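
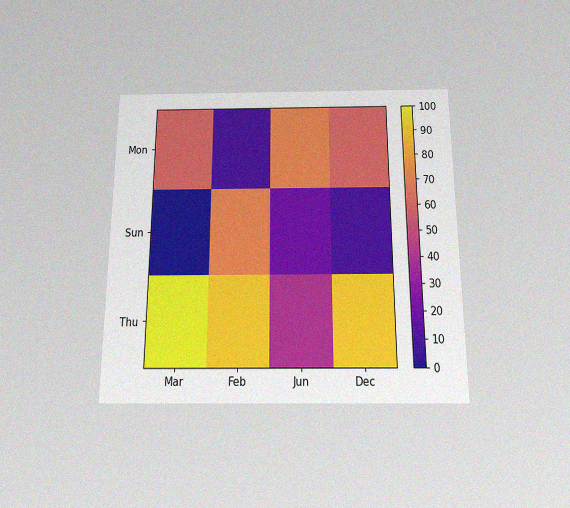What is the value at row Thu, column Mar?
The chart is viewed slightly from below, with some photo noise. Matching cell (Thu, Mar) against the colorbar gives 100.

100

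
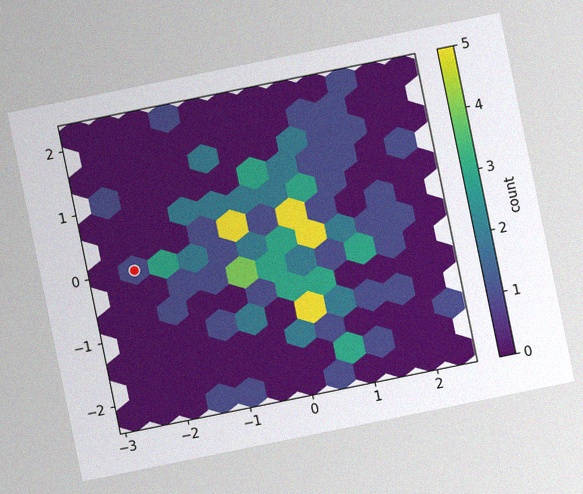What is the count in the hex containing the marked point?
The chart is tilted about 12° counter-clockwise, with some photo noise. The marked hex reads 1 on the colorbar.

1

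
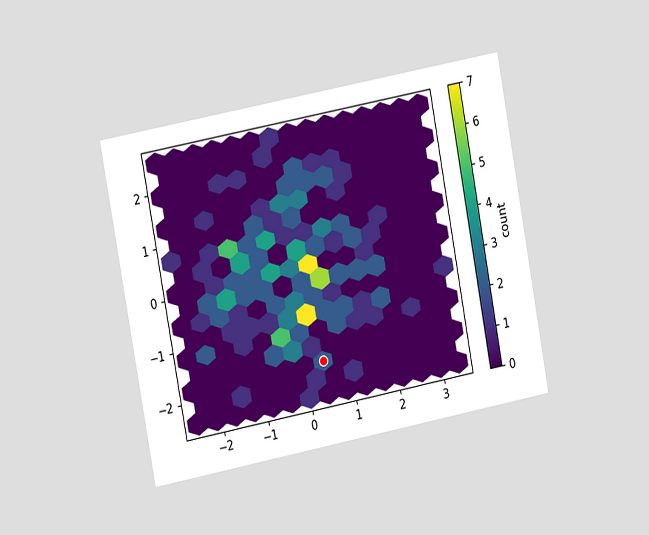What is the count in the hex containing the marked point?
2

The chart is tilted about 11° counter-clockwise and viewed slightly from the left. The marked hex reads 2 on the colorbar.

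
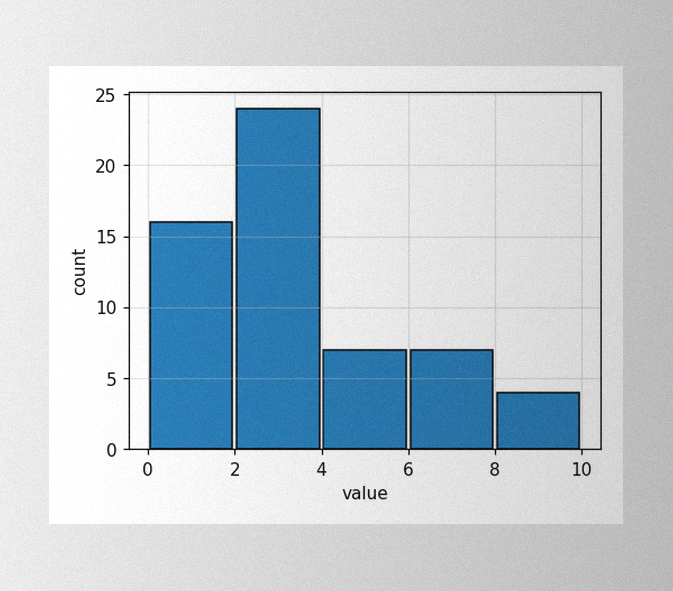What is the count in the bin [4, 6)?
7

The image has some photo noise and uneven lighting. The [4, 6) bin has height 7.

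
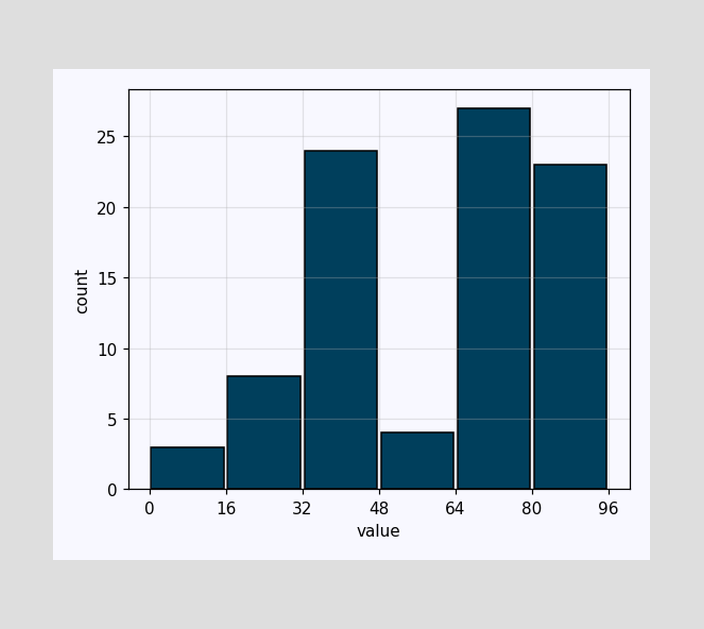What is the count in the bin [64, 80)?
The [64, 80) bin has height 27.

27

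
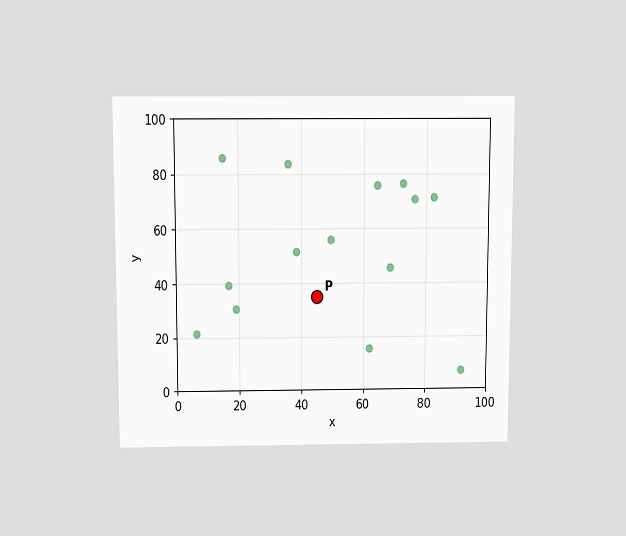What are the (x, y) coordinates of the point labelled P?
(45, 35)

The chart is viewed slightly from above. Following the gridlines from P to each axis, P sits at (45, 35).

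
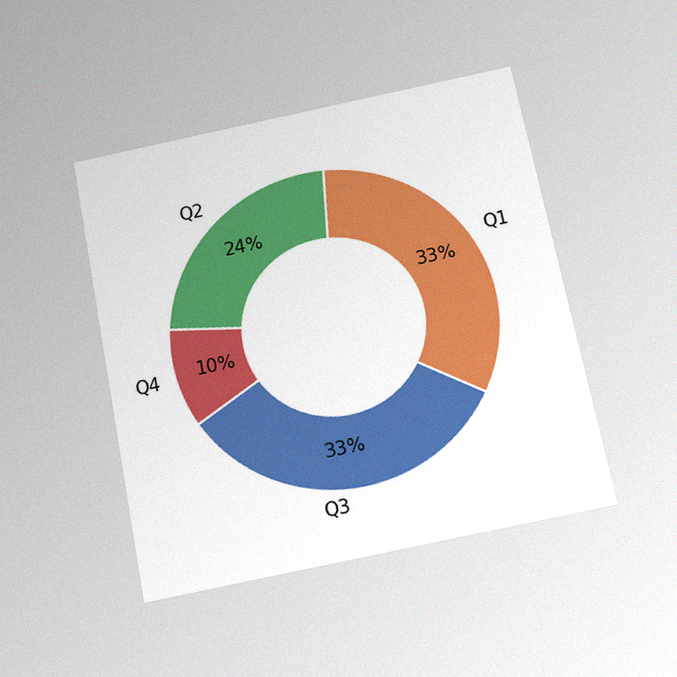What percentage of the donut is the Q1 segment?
The chart is tilted about 11° counter-clockwise and viewed slightly from below, with some photo noise. The Q1 segment takes up 33% of the ring.

33%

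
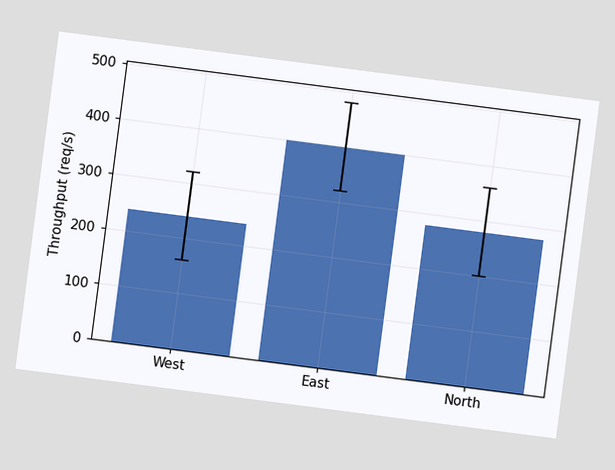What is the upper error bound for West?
320req/s

The chart is tilted about 7° clockwise. The West bar's upper whisker reaches 320req/s.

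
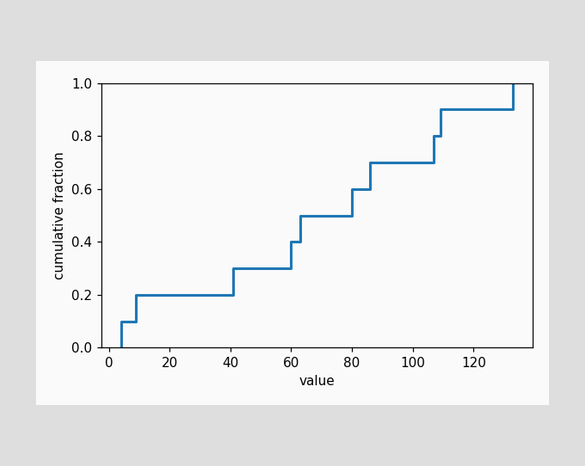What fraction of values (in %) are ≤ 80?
60%

At x=80 the ECDF step is at 60%.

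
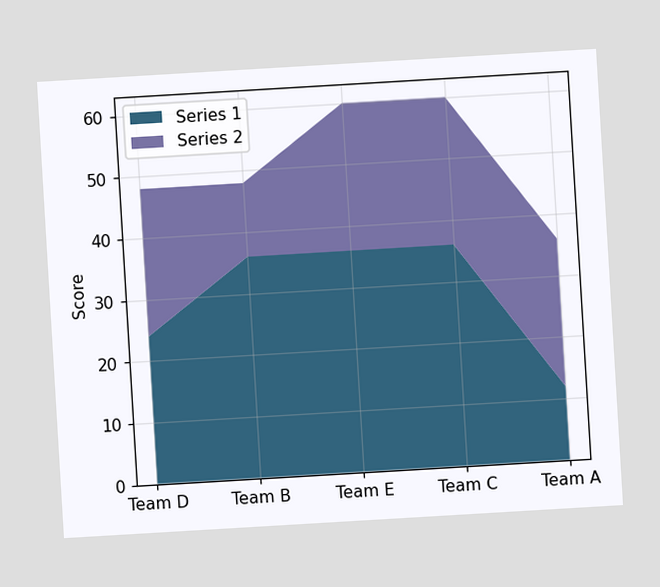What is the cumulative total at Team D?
The chart is tilted about 3° counter-clockwise. The stacked total at Team D reaches 48.

48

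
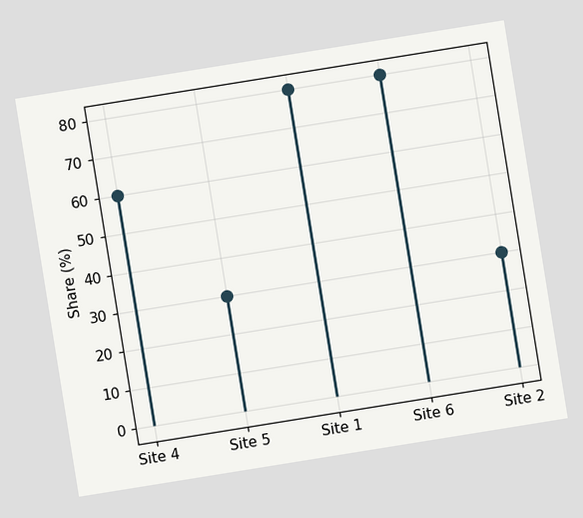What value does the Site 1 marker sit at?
The chart is tilted about 9° counter-clockwise. The Site 1 marker sits at 80%.

80%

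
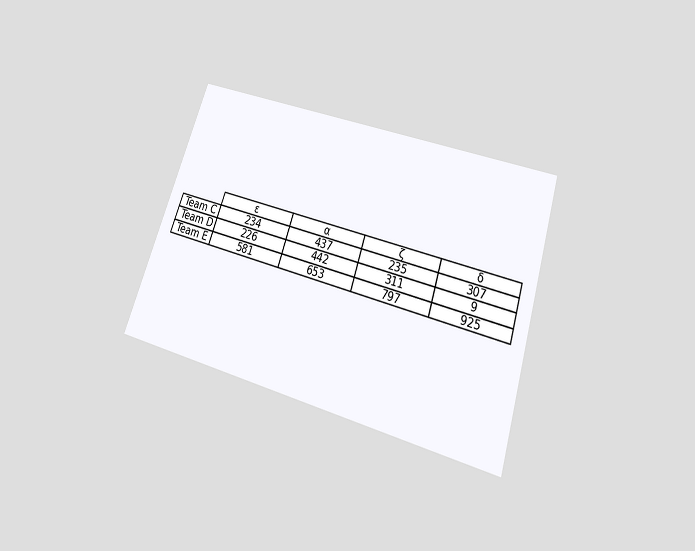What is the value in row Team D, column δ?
9

The chart is tilted about 18° clockwise and viewed slightly from below. The (Team D, δ) cell reads 9.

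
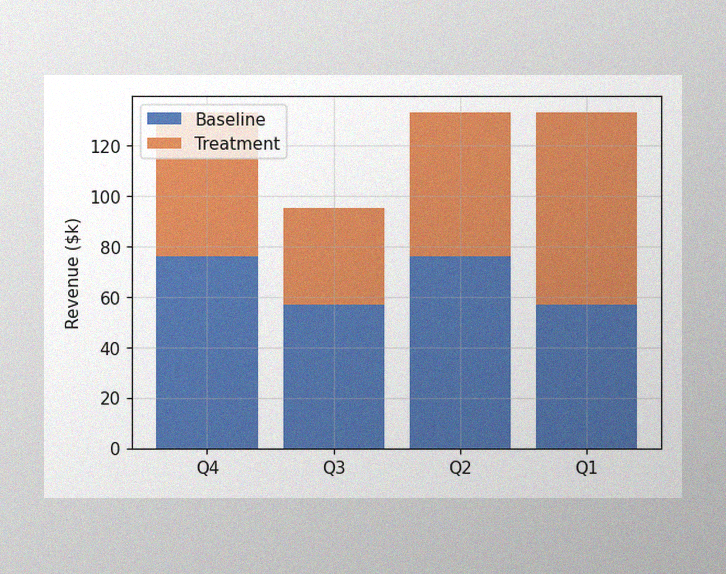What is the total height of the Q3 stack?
The image has some photo noise and uneven lighting. The Q3 stack's top reaches $95k on the y-axis.

$95k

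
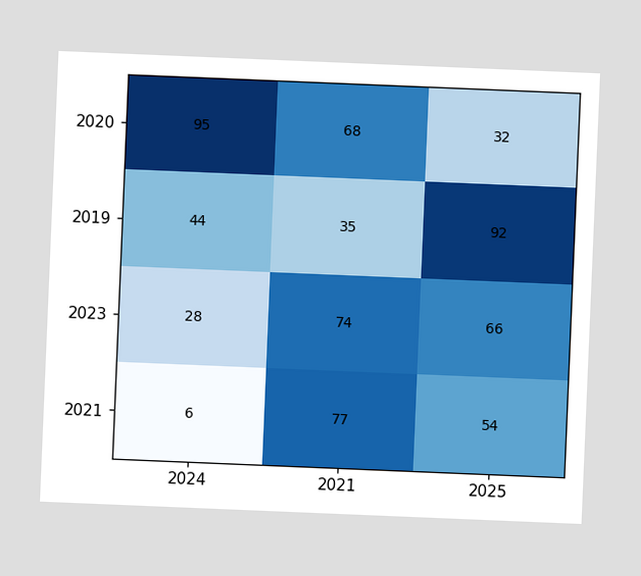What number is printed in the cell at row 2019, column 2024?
44

The chart is tilted about 2° clockwise. The (2019, 2024) cell reads 44.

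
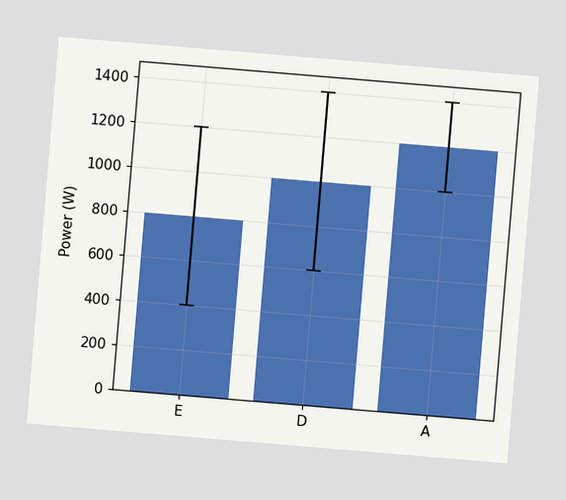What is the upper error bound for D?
The chart is tilted about 5° clockwise. The D bar's upper whisker reaches 1400W.

1400W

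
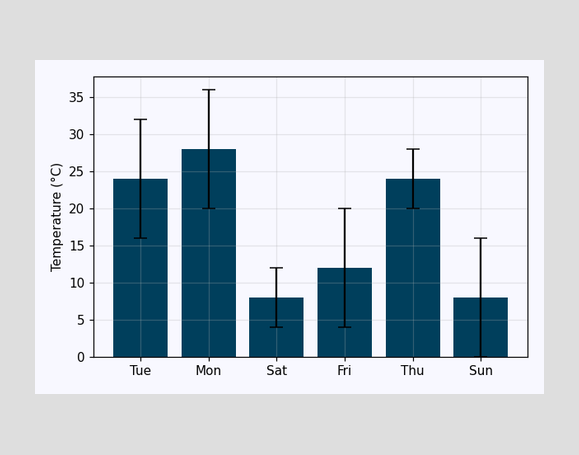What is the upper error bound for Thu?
The Thu bar's upper whisker reaches 28°C.

28°C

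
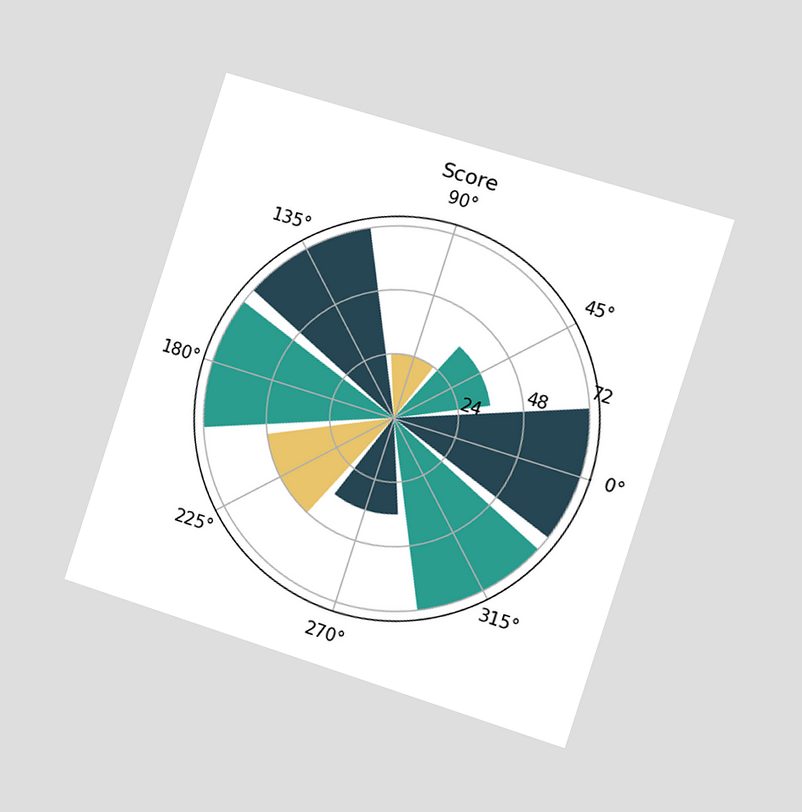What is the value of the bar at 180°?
72

The chart is tilted about 18° clockwise and viewed slightly from the right. The bar at 180° reaches 72 on the radial axis.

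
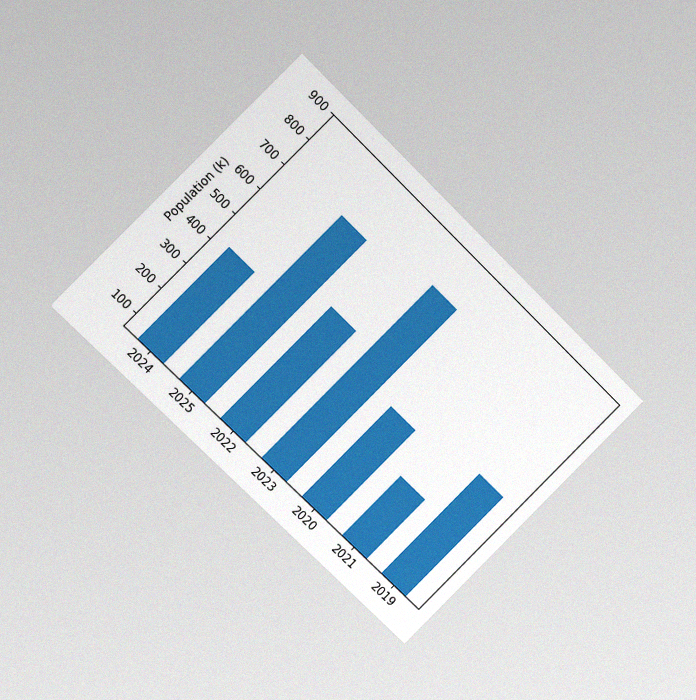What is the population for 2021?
The chart is tilted about 45° clockwise and viewed at a slight angle, with some photo noise. Reading along the chart's y-axis, the 2021 bar reaches 294k.

294k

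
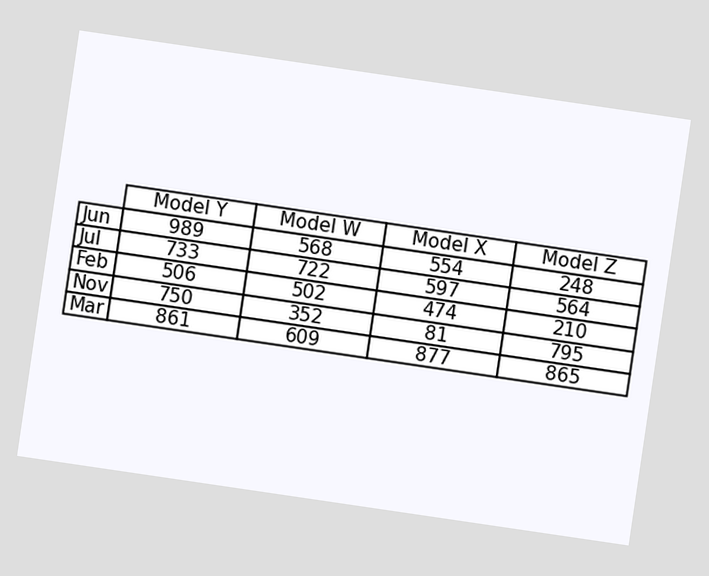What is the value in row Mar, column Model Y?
The chart is tilted about 8° clockwise. The (Mar, Model Y) cell reads 861.

861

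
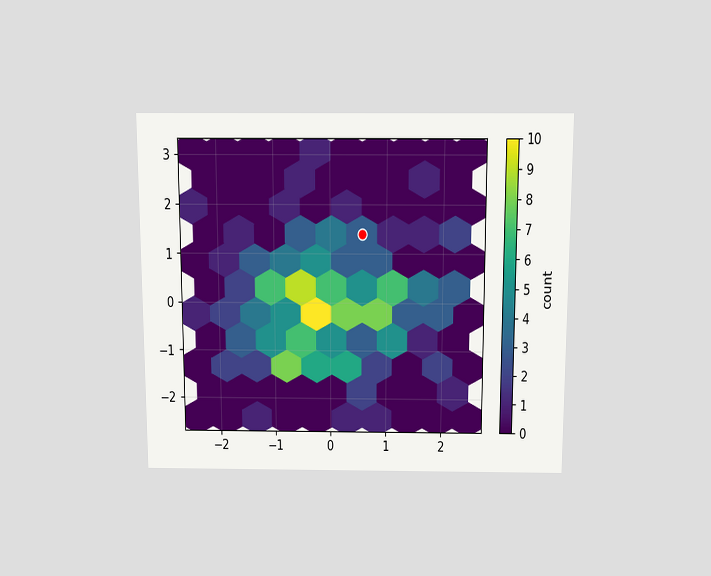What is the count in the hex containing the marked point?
The chart is viewed slightly from above. The marked hex reads 3 on the colorbar.

3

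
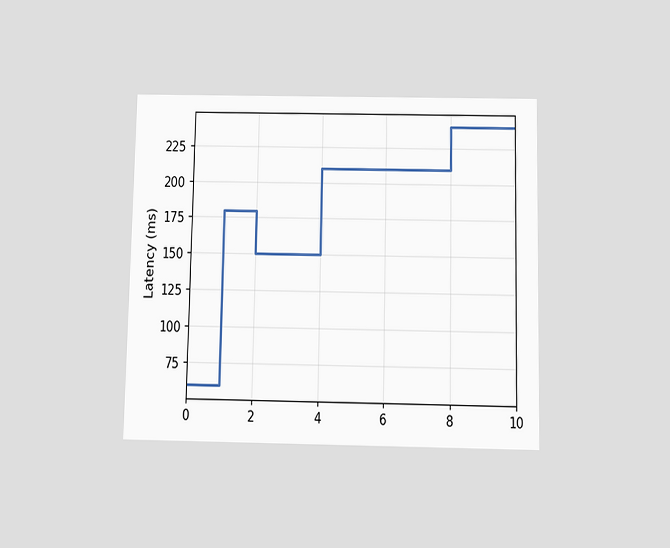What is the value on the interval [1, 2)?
The chart is viewed slightly from below. On [1, 2) the step sits at 180ms.

180ms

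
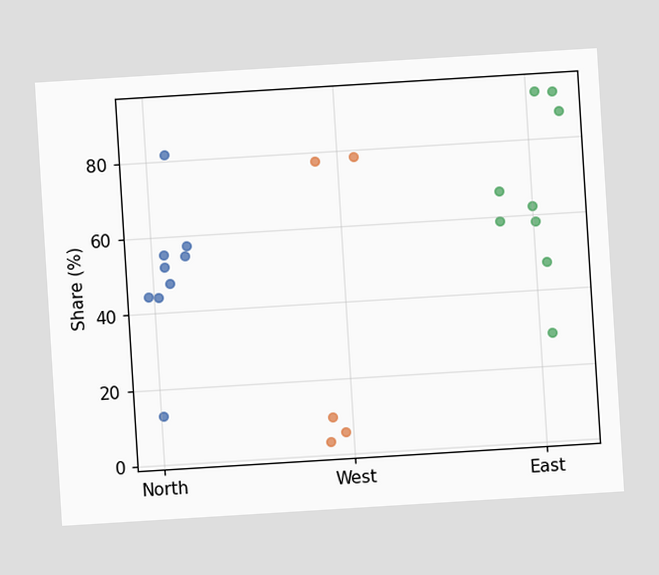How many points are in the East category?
9

The chart is tilted about 4° counter-clockwise. Counting the markers in the East column gives 9.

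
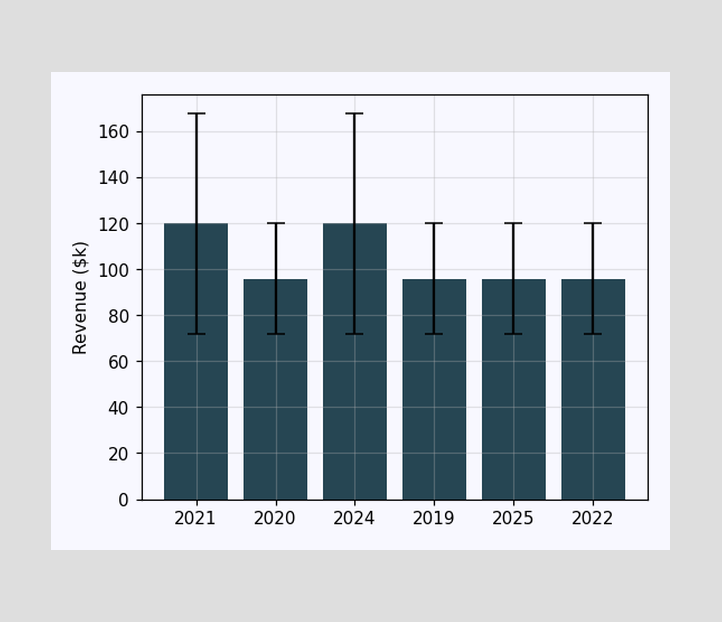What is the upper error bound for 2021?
$168k

The 2021 bar's upper whisker reaches $168k.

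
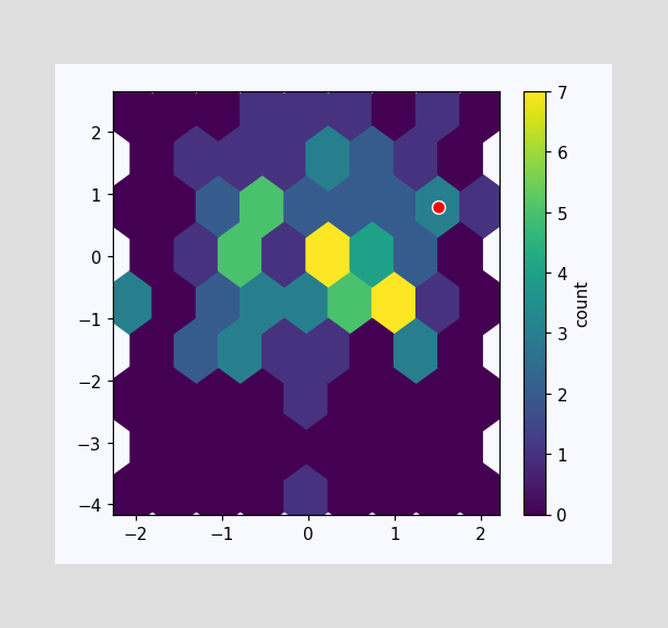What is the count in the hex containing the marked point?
3

The marked hex reads 3 on the colorbar.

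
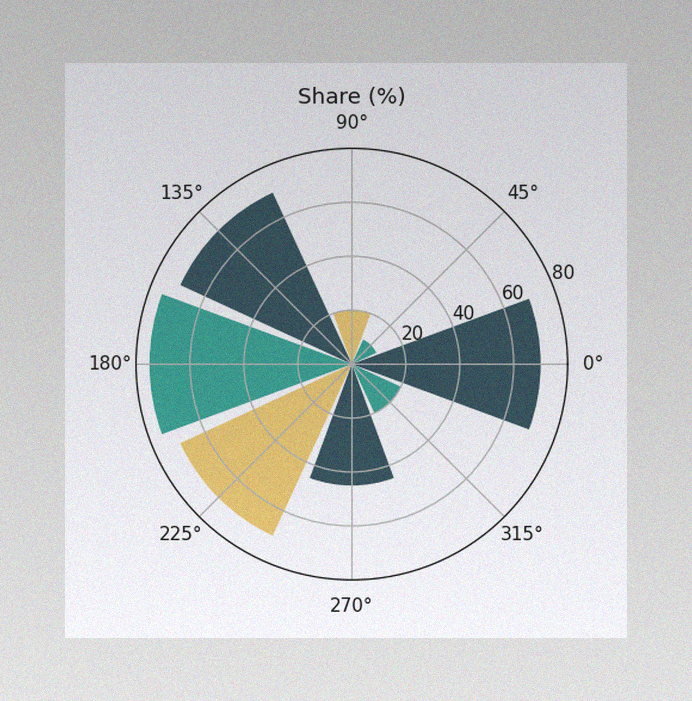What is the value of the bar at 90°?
The image has some photo noise and uneven lighting. The bar at 90° reaches 20% on the radial axis.

20%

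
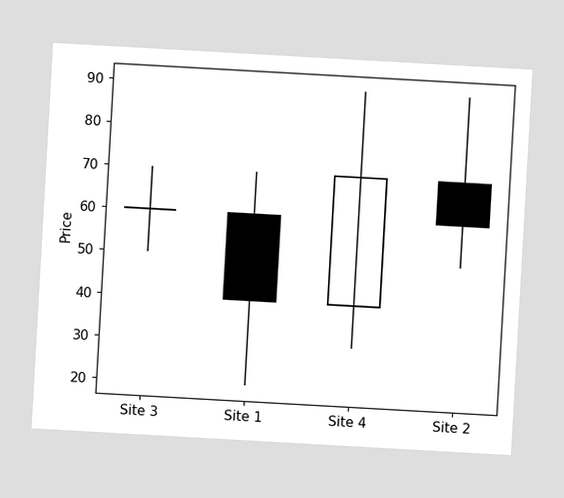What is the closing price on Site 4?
The chart is tilted about 3° clockwise. The Site 4 candle closes at 70.

70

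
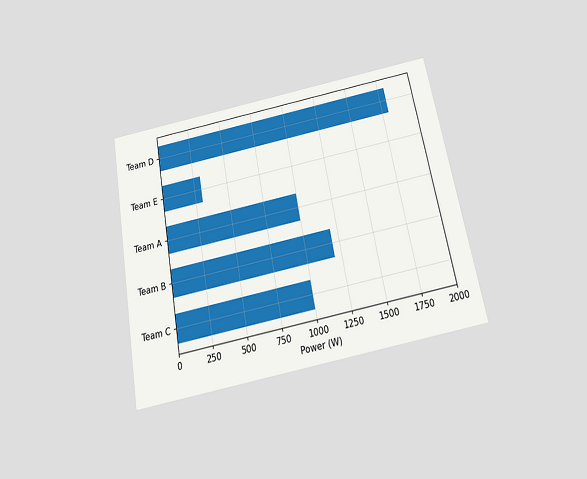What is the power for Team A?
The chart is tilted about 11° counter-clockwise and viewed slightly from below. Reading along the chart's x-axis, the Team A bar reaches 1000W.

1000W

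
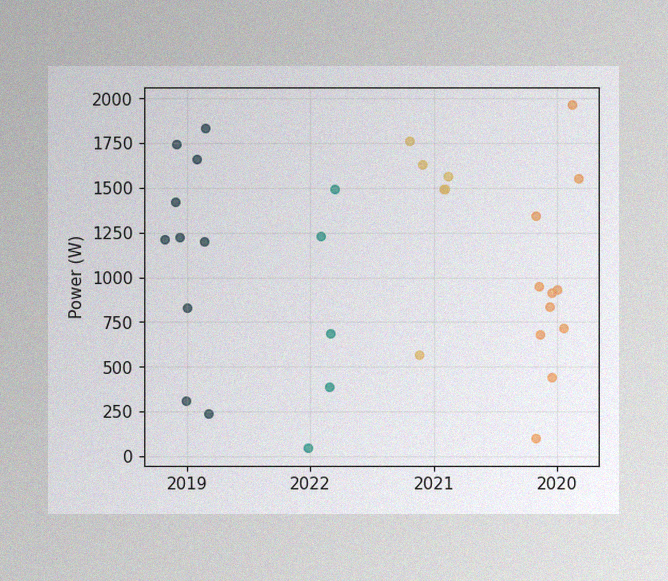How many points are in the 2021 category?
The image has some photo noise and uneven lighting. Counting the markers in the 2021 column gives 6.

6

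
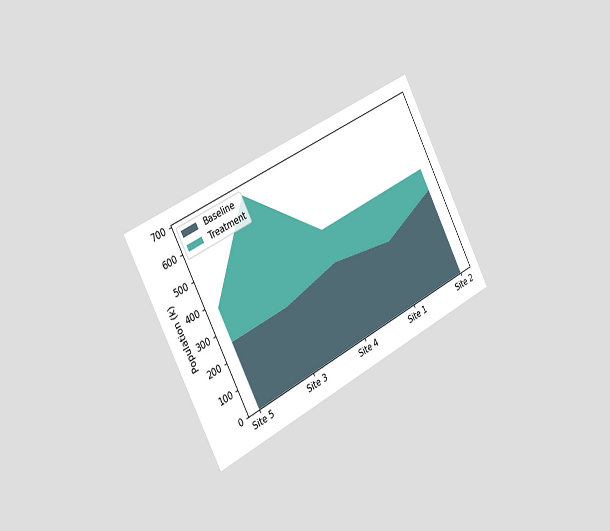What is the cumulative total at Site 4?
420k

The chart is tilted about 28° counter-clockwise and viewed slightly from the left. The stacked total at Site 4 reaches 420k.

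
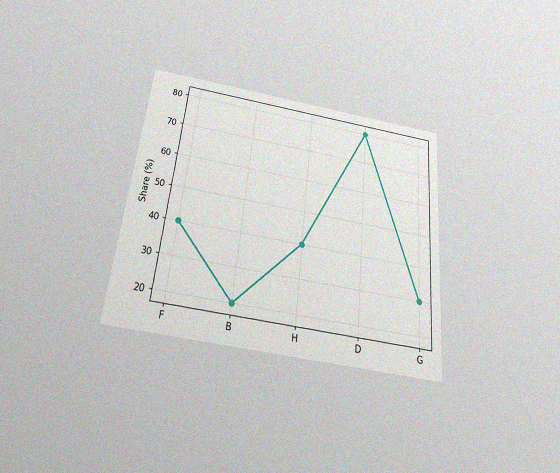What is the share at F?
40%

The chart is tilted about 6° clockwise and viewed slightly from below, with some photo noise. At F, the line is at 40%.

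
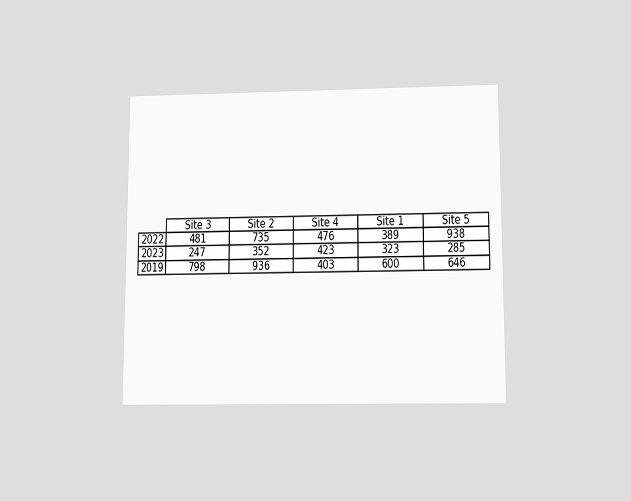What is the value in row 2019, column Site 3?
798

The chart is viewed slightly from below. The (2019, Site 3) cell reads 798.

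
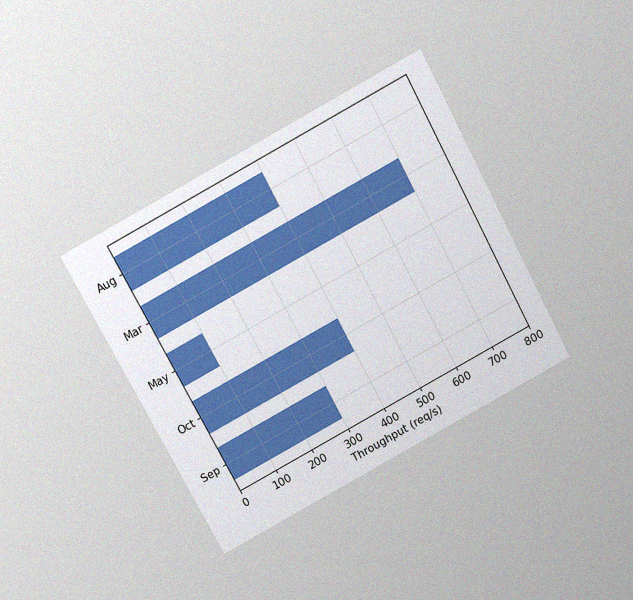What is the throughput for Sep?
300req/s

The chart is tilted about 28° counter-clockwise and viewed slightly from above, with some photo noise. Reading along the chart's x-axis, the Sep bar reaches 300req/s.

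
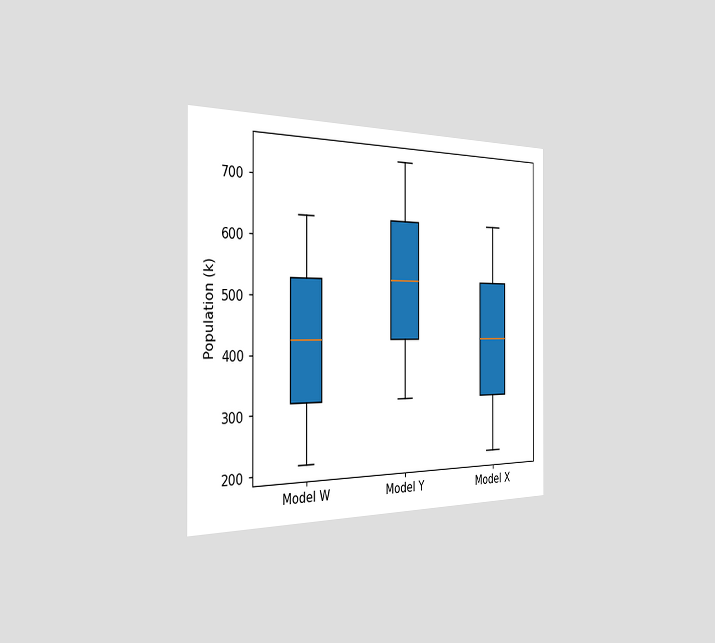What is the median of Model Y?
The chart is viewed slightly from the left. The median line in the Model Y box sits at 530k.

530k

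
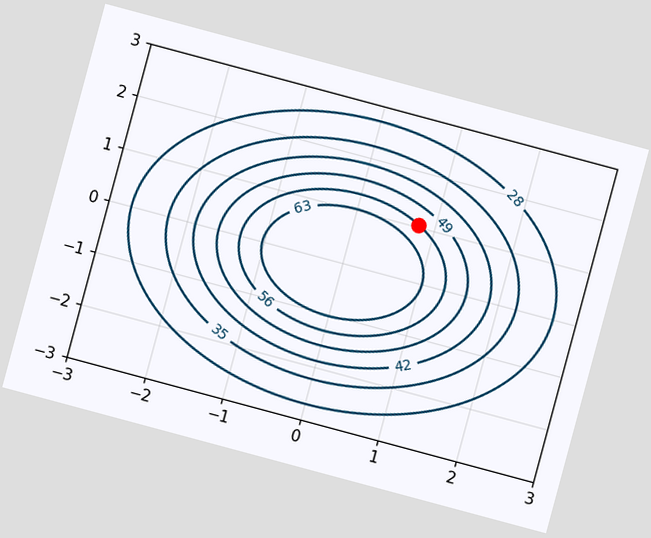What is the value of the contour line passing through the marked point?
56

The chart is tilted about 15° clockwise. The marked point sits on the contour labelled 56.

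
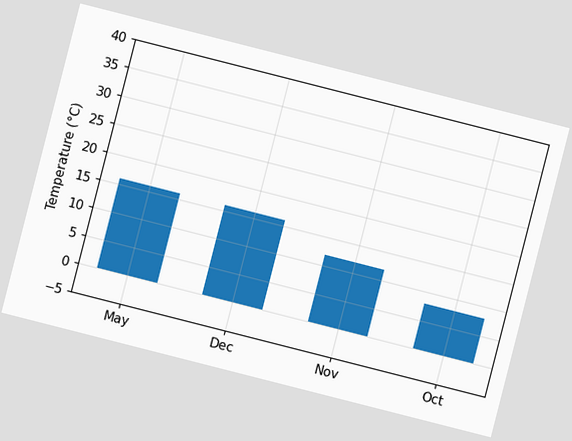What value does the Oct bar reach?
The chart is tilted about 14° clockwise. Reading along the chart's y-axis, the Oct bar reaches 8°C.

8°C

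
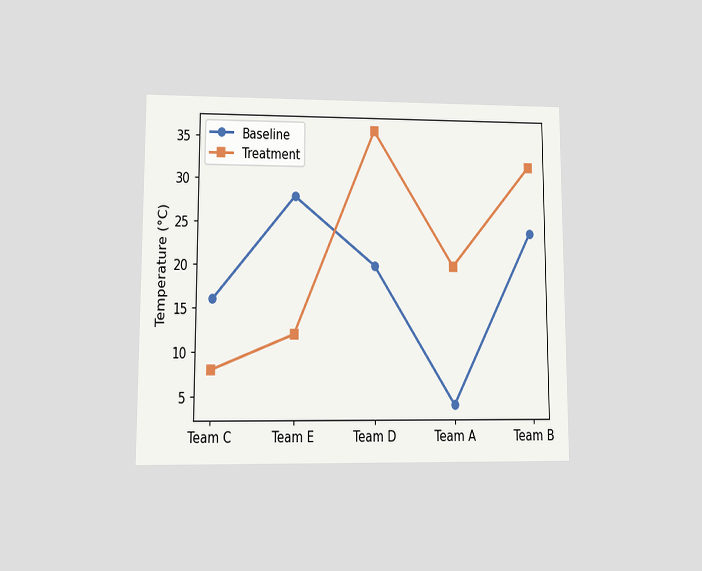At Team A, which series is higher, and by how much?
The chart is viewed at a slight angle. At Team A, Treatment sits above the other line by 16°C.

Treatment, by 16°C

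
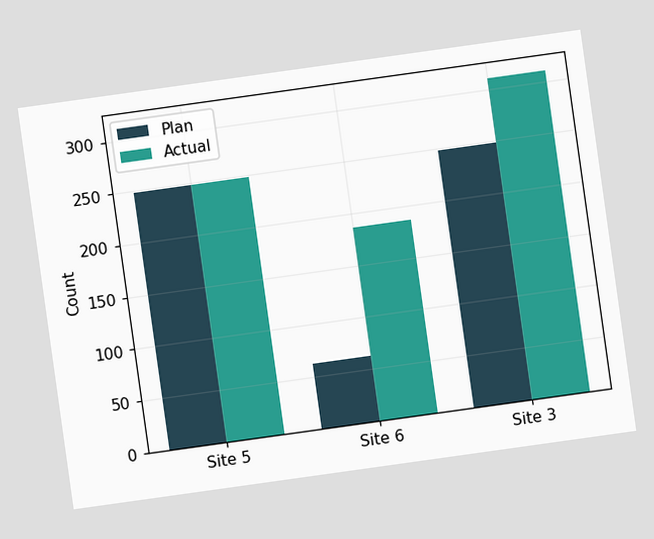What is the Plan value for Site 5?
The chart is tilted about 8° counter-clockwise. The Plan bar at Site 5 reaches 248 on the y-axis.

248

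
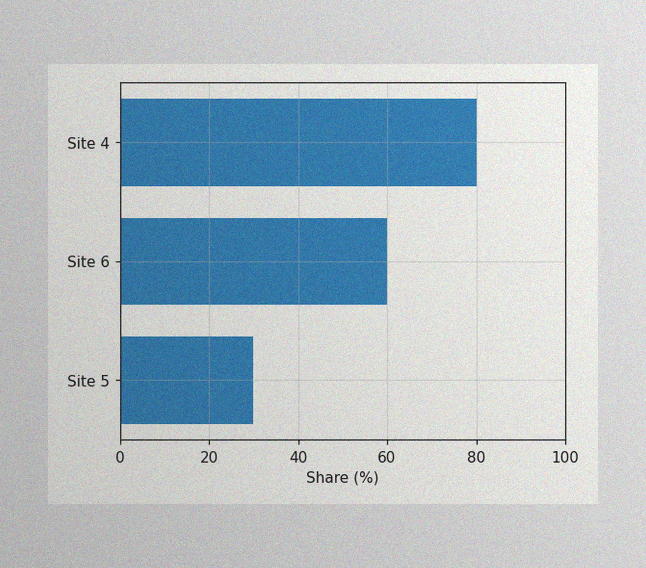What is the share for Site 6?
60%

The image has some photo noise and uneven lighting. Reading along the chart's x-axis, the Site 6 bar reaches 60%.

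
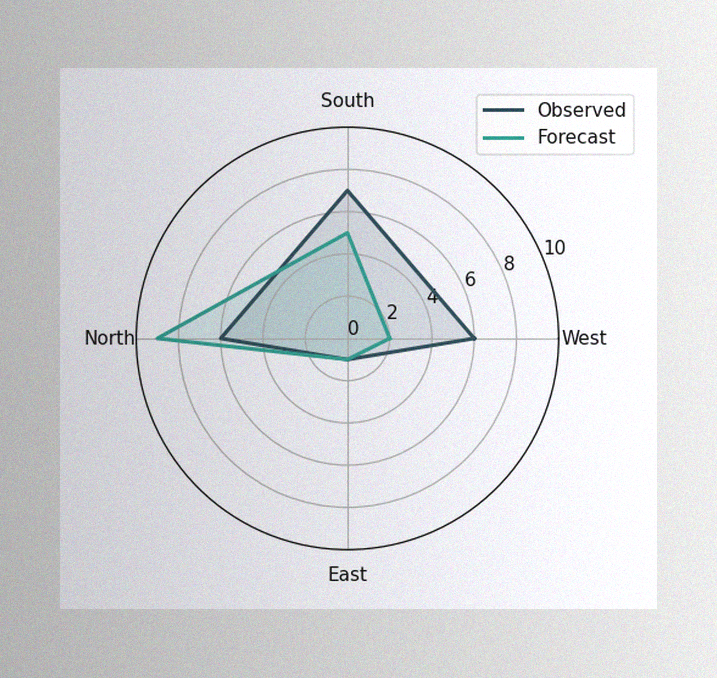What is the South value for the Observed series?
7

The image has some photo noise and uneven lighting. On the South axis, Observed reaches 7.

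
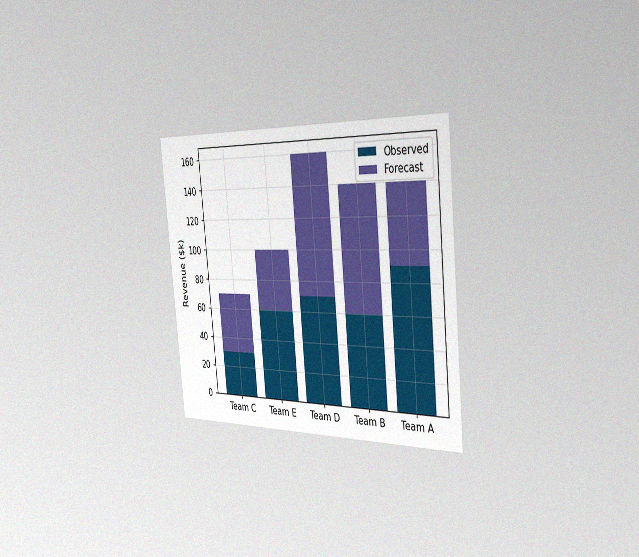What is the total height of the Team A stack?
The chart is tilted about 5° counter-clockwise and viewed slightly from the right, with some photo noise. The Team A stack's top reaches $140k on the y-axis.

$140k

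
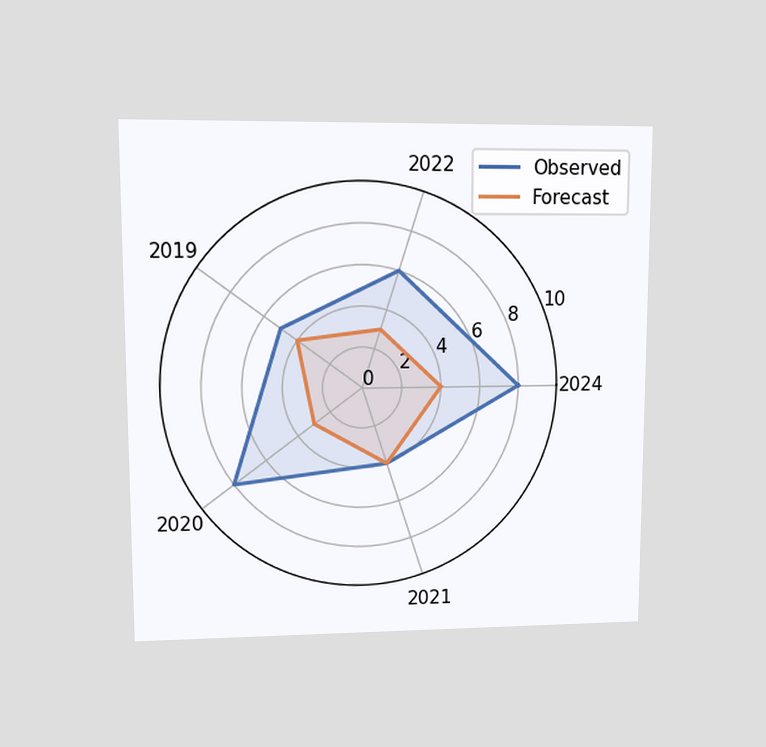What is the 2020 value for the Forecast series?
The chart is viewed at a slight angle. On the 2020 axis, Forecast reaches 3.

3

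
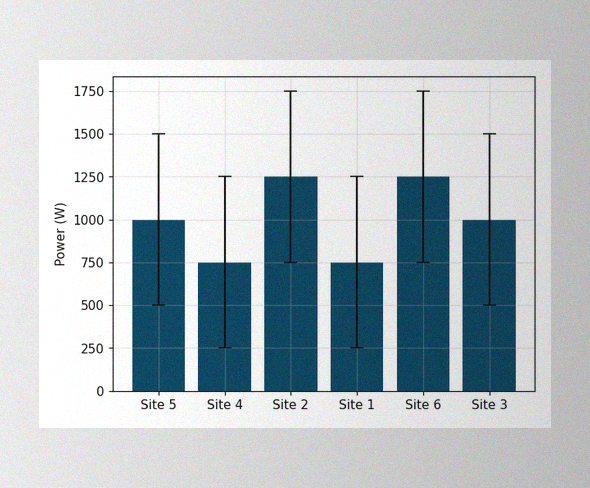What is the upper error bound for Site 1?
The image has some photo noise and uneven lighting. The Site 1 bar's upper whisker reaches 1250W.

1250W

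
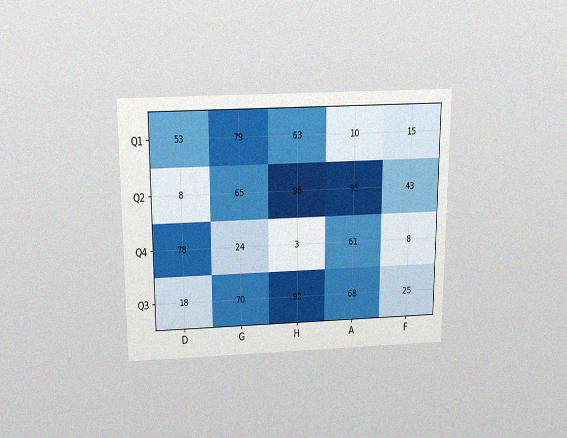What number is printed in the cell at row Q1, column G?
The chart is viewed slightly from above, with some photo noise. The (Q1, G) cell reads 79.

79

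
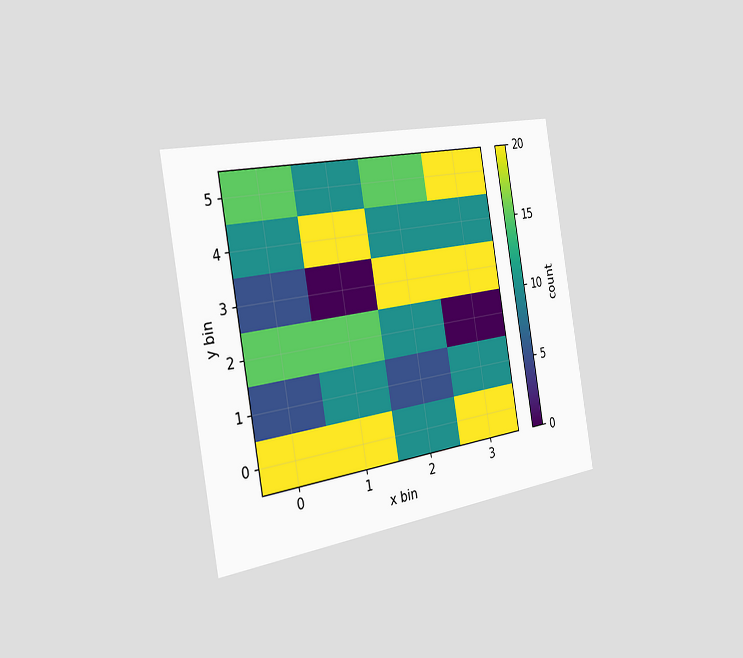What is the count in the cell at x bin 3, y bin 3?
The chart is tilted about 10° counter-clockwise and viewed slightly from the left. Matching the cell (3, 3) against the colorbar gives 20.

20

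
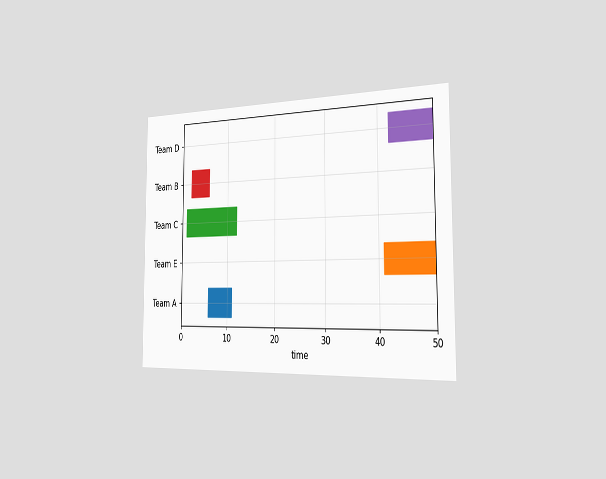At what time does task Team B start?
2

The chart is viewed slightly from the right. The Team B bar begins at t=2.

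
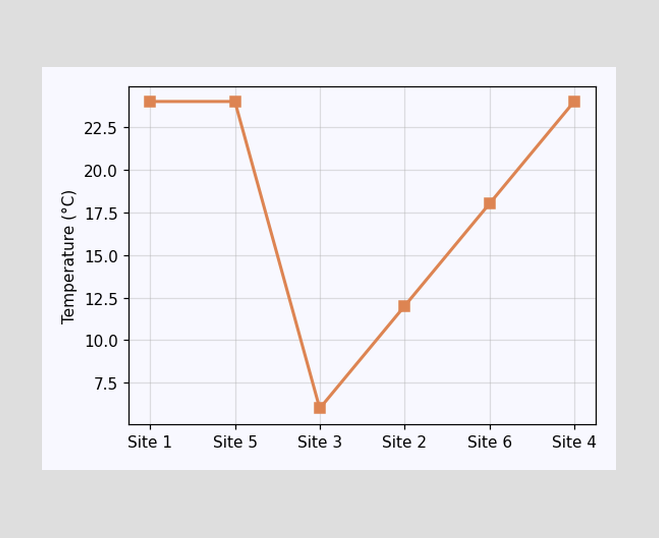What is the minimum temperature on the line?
The lowest point is at Site 3, and reading across to the y-axis gives 6°C.

6°C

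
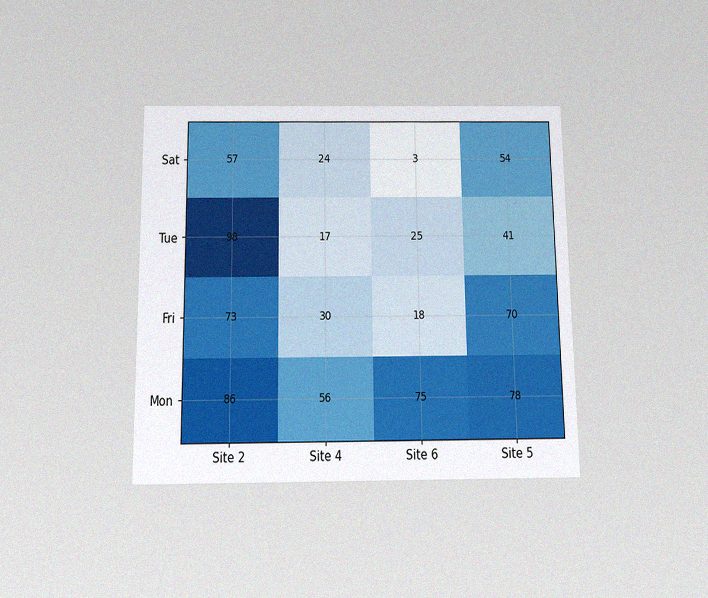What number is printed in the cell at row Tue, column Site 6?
25

The chart is viewed slightly from below, with some photo noise. The (Tue, Site 6) cell reads 25.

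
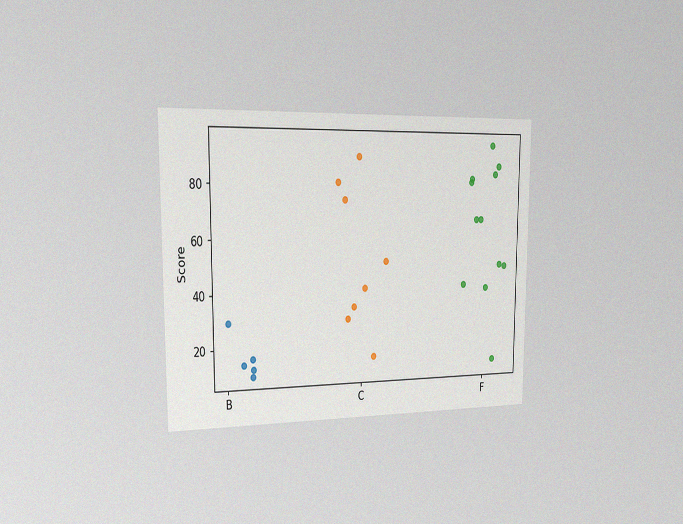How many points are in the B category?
The chart is viewed slightly from the left, with some photo noise. Counting the markers in the B column gives 5.

5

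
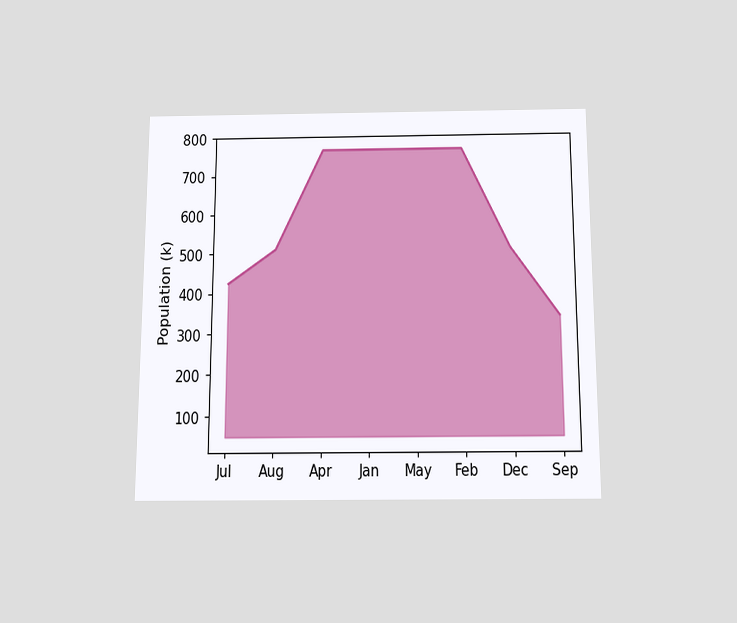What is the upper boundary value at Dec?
510k

The chart is viewed slightly from below. At Dec the upper boundary is at 510k.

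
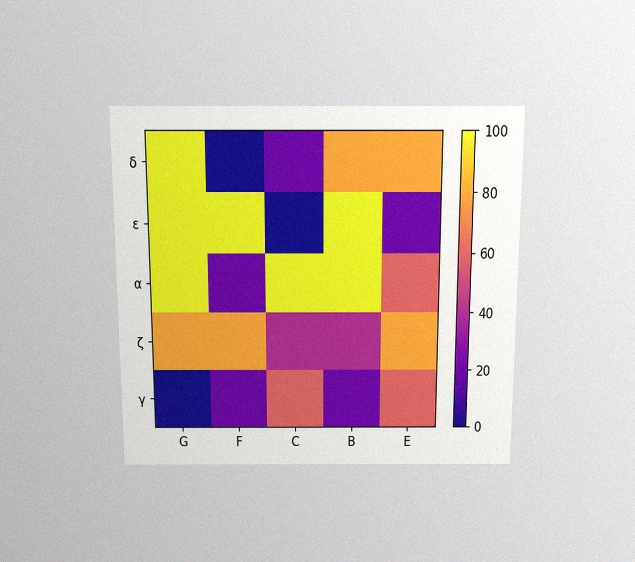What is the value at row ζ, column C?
The chart is viewed slightly from above, with some photo noise. Matching cell (ζ, C) against the colorbar gives 40.

40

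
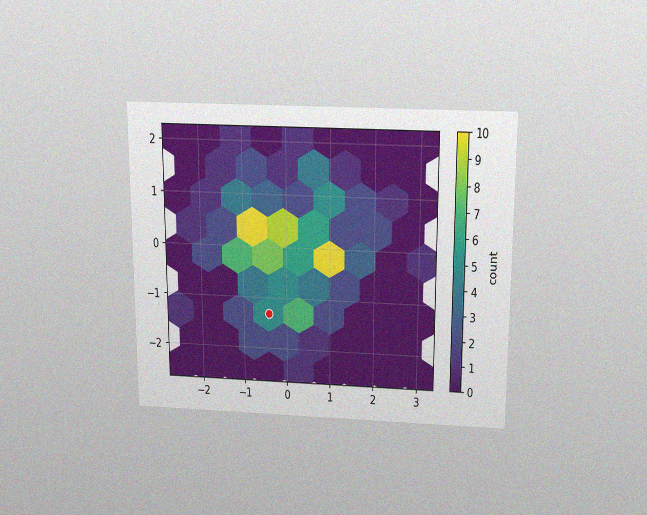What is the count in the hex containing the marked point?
The chart is viewed slightly from above, with some photo noise. The marked hex reads 5 on the colorbar.

5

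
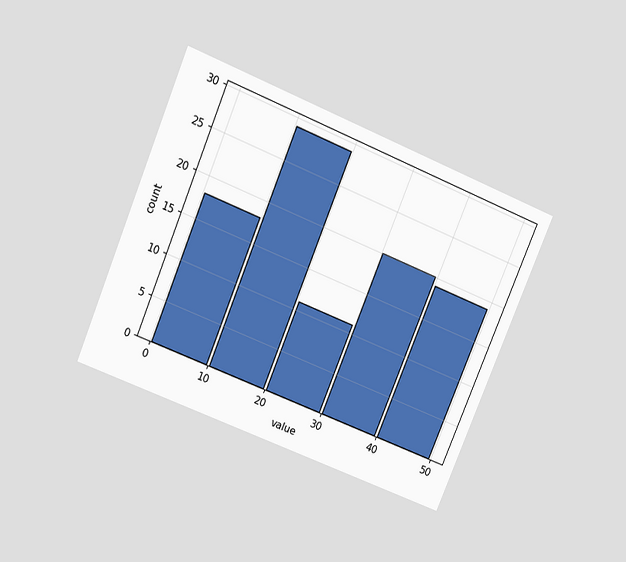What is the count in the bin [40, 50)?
19

The chart is tilted about 23° clockwise and viewed slightly from above. The [40, 50) bin has height 19.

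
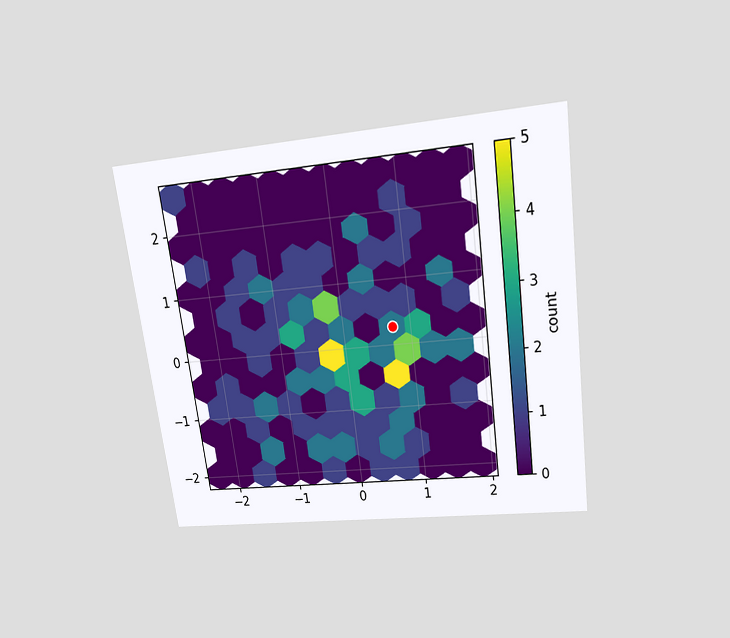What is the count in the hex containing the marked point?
2

The chart is tilted about 8° counter-clockwise and viewed slightly from above. The marked hex reads 2 on the colorbar.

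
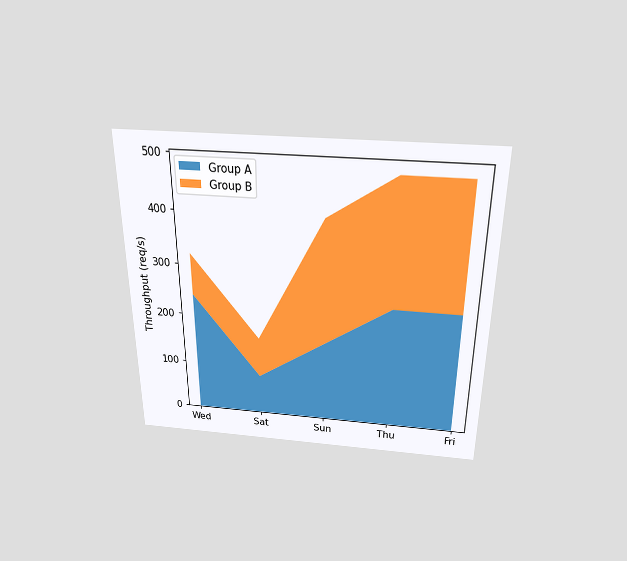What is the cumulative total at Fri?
The chart is viewed slightly from above. The stacked total at Fri reaches 480req/s.

480req/s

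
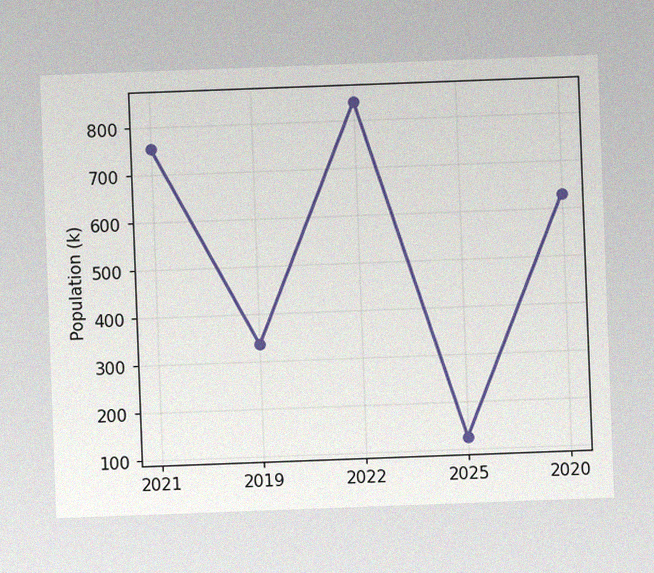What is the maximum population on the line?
840k

The chart is tilted about 2° counter-clockwise, with some photo noise. The highest point is at 2022, and reading across to the y-axis gives 840k.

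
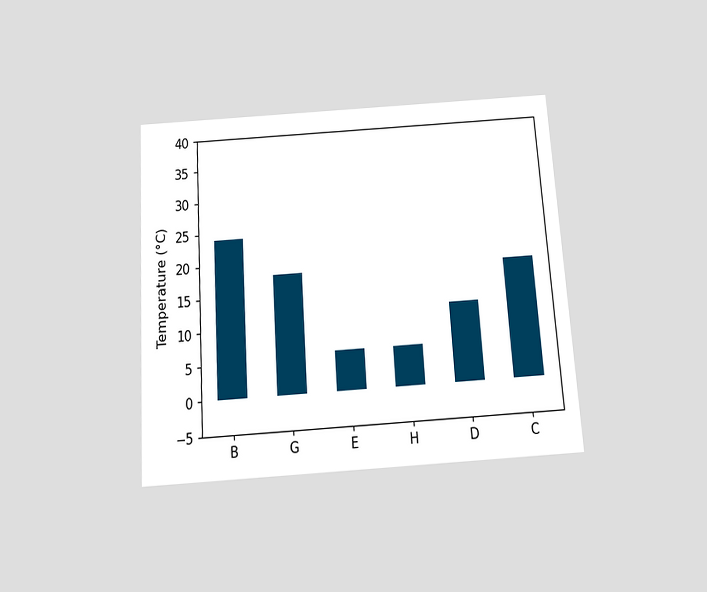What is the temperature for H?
The chart is tilted about 4° counter-clockwise and viewed slightly from below. Reading along the chart's y-axis, the H bar reaches 6°C.

6°C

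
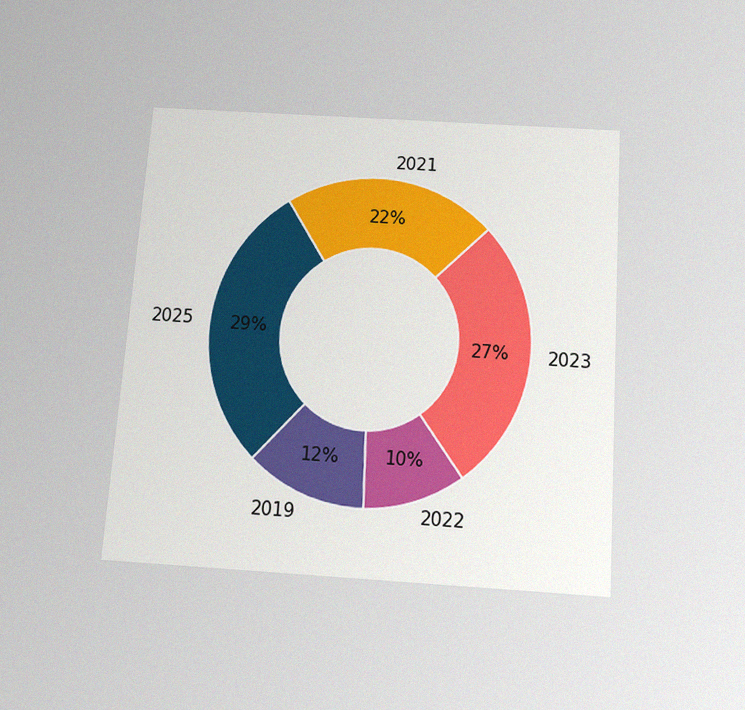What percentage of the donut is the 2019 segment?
The chart is tilted about 4° clockwise and viewed slightly from below, with some photo noise. The 2019 segment takes up 12% of the ring.

12%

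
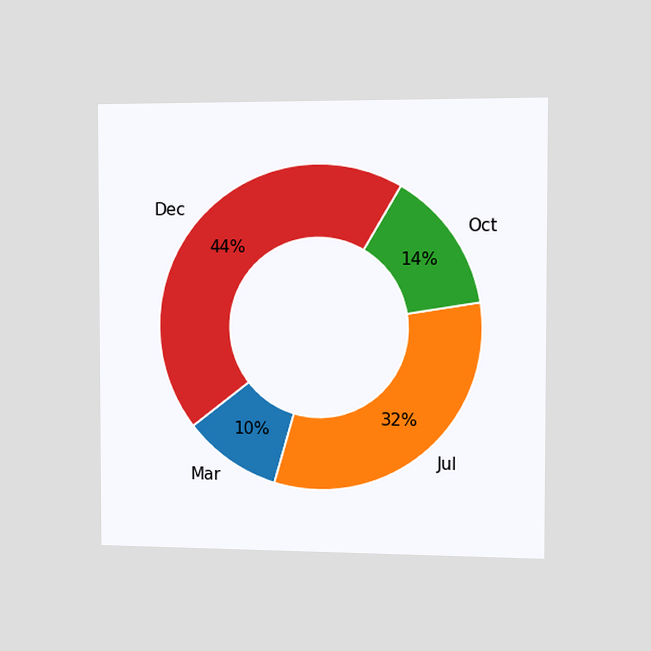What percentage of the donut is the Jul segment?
32%

The chart is viewed slightly from the right. The Jul segment takes up 32% of the ring.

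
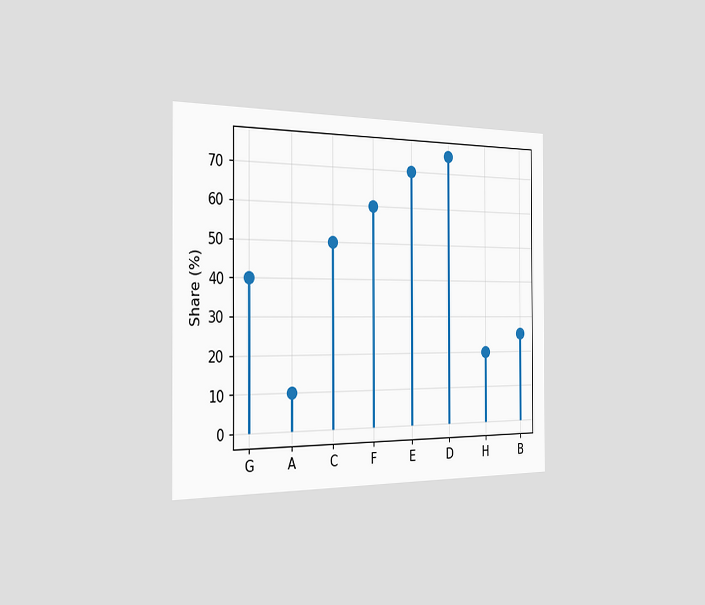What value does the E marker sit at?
70%

The chart is viewed slightly from the left. The E marker sits at 70%.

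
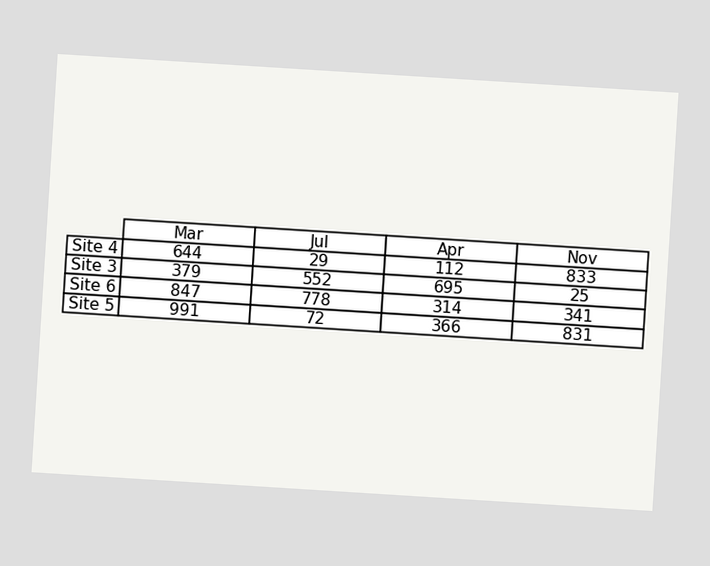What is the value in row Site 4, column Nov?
833

The chart is tilted about 4° clockwise. The (Site 4, Nov) cell reads 833.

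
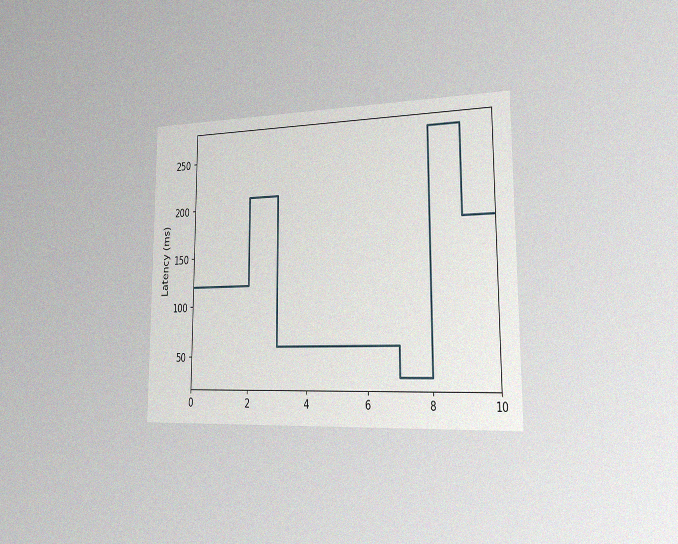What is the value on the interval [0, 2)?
120ms

The chart is viewed slightly from the right, with some photo noise. On [0, 2) the step sits at 120ms.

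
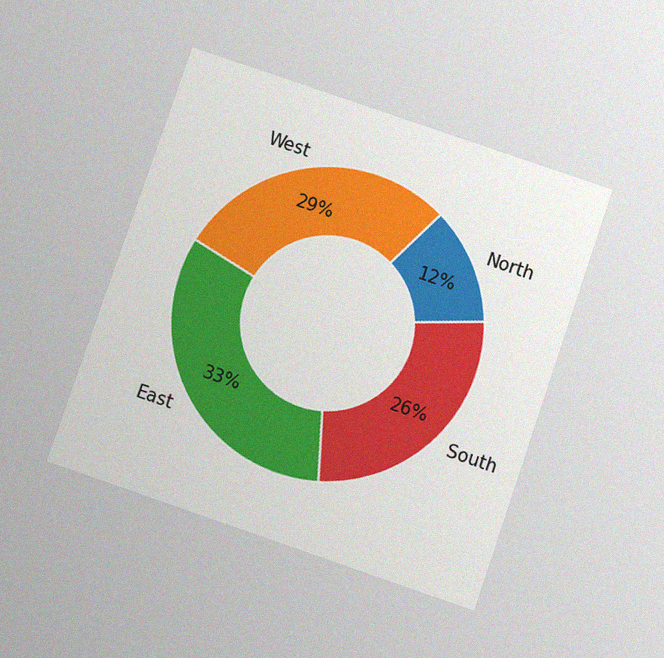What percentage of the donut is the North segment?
12%

The chart is tilted about 19° clockwise and viewed slightly from below, with some photo noise. The North segment takes up 12% of the ring.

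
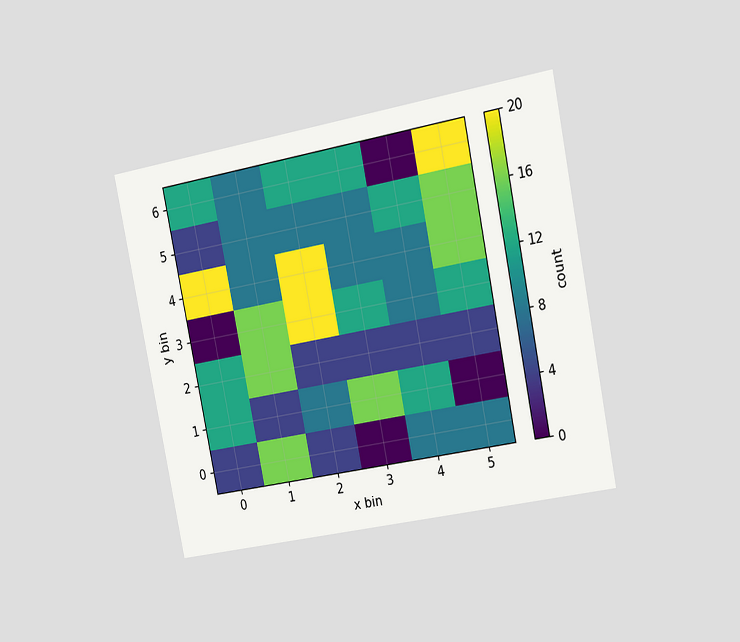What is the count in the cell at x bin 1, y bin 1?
4

The chart is tilted about 11° counter-clockwise and viewed slightly from the right. Matching the cell (1, 1) against the colorbar gives 4.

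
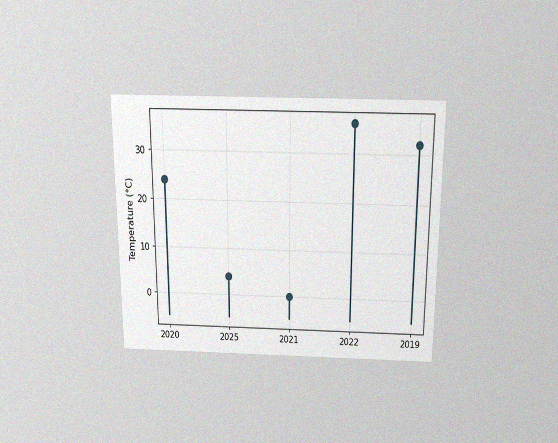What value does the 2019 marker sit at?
32°C

The chart is viewed slightly from above, with some photo noise. The 2019 marker sits at 32°C.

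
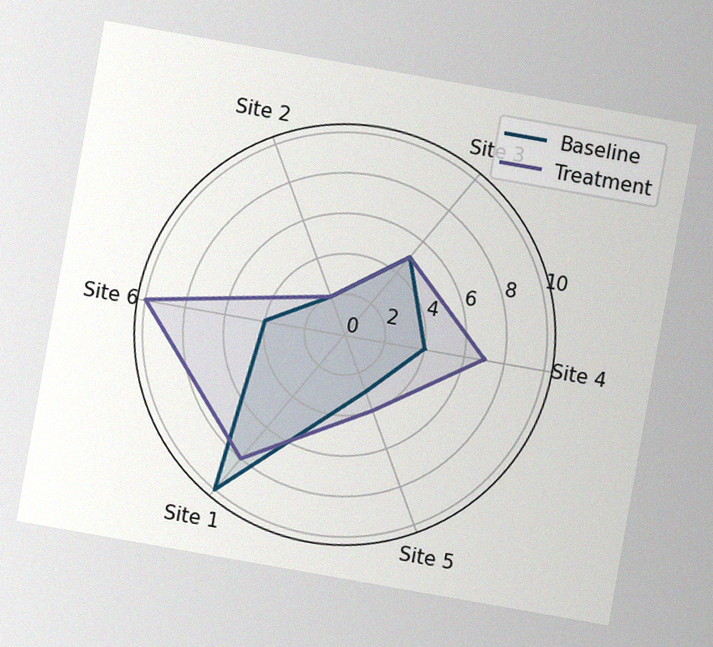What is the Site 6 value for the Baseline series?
4

The chart is tilted about 10° clockwise, with some photo noise. On the Site 6 axis, Baseline reaches 4.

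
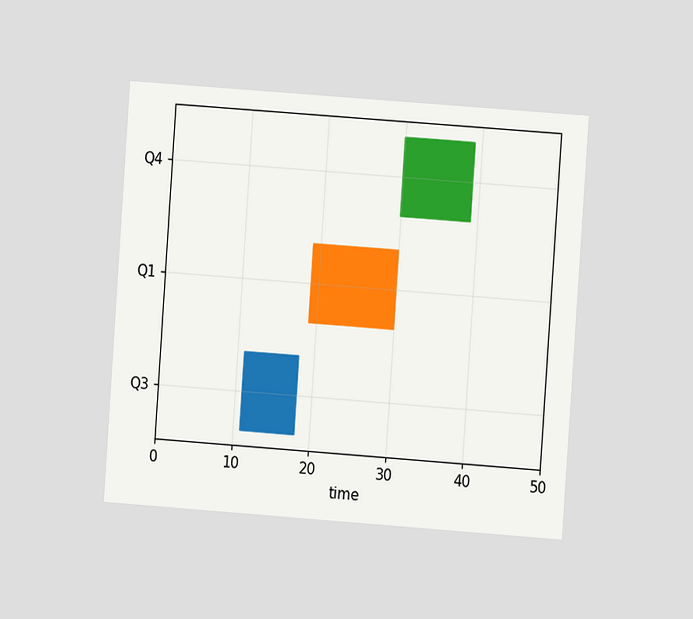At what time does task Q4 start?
30

The chart is tilted about 4° clockwise and viewed at a slight angle. The Q4 bar begins at t=30.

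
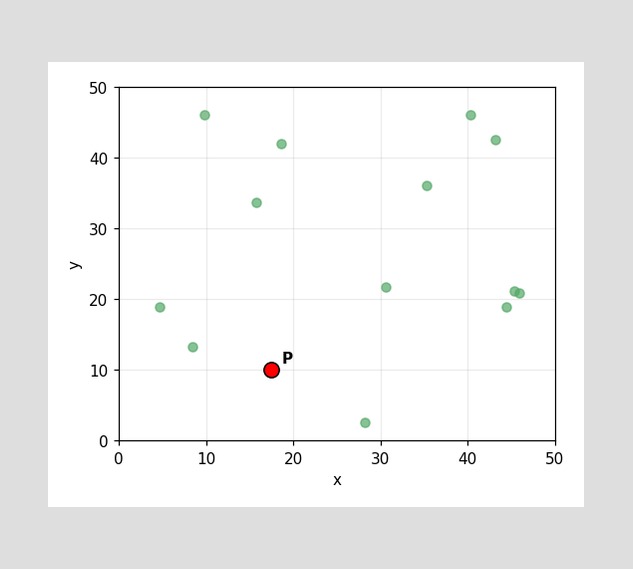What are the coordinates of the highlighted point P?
(17.5, 10)

Following the gridlines from P to each axis, P sits at (17.5, 10).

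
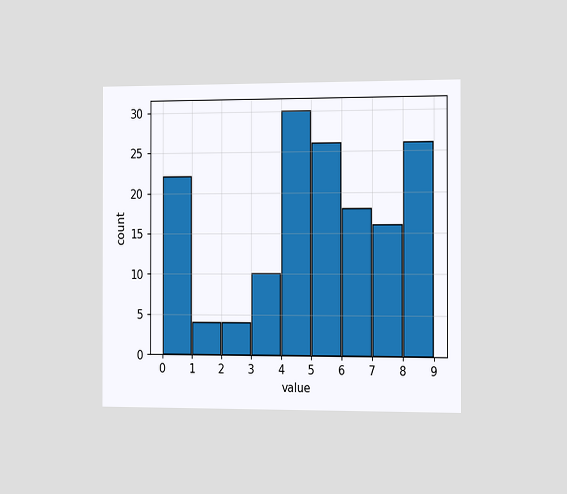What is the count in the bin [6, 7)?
The chart is viewed slightly from the right. The [6, 7) bin has height 18.

18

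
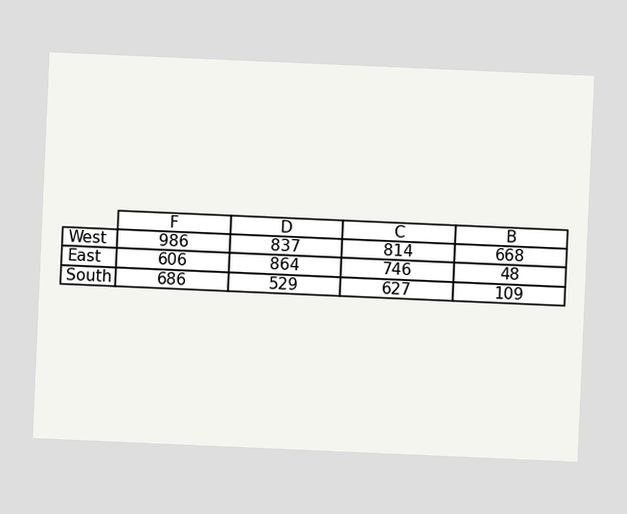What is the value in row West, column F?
986

The chart is tilted about 2° clockwise. The (West, F) cell reads 986.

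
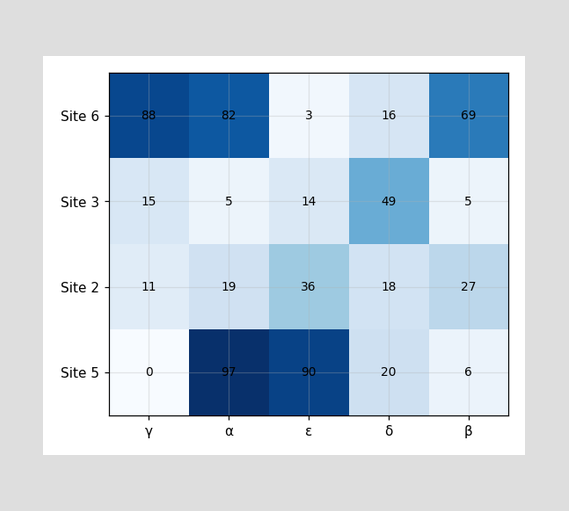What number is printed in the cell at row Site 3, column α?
5

The (Site 3, α) cell reads 5.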